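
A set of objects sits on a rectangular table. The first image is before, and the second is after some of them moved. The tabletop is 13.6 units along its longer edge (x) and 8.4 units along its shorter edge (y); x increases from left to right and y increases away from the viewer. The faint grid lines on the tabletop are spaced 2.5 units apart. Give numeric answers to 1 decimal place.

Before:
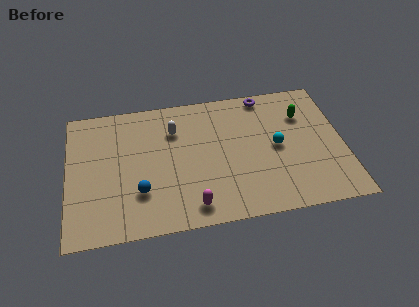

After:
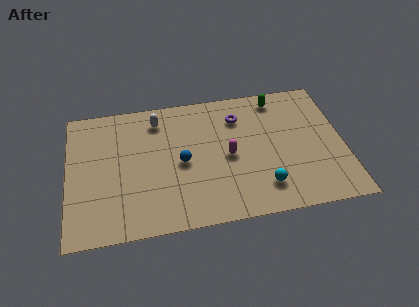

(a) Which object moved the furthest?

the magenta capsule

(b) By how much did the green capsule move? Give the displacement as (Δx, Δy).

(-1.2, 1.3)

The green capsule started near (11.7, 6.0) and ended near (10.5, 7.3).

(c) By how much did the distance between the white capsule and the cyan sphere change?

+1.8

The distance was about 5.3 in the first image and 7.1 in the second, so they moved 1.8 units further apart.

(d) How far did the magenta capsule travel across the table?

3.4

From (6.0, 1.2) to (7.9, 4.0), the magenta capsule covered √(1.9² + 2.8²) ≈ 3.4 units.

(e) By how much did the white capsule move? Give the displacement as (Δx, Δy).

(-0.8, 0.8)

From the two frames, the white capsule sits at roughly (5.3, 6.1) before and (4.5, 6.9) after.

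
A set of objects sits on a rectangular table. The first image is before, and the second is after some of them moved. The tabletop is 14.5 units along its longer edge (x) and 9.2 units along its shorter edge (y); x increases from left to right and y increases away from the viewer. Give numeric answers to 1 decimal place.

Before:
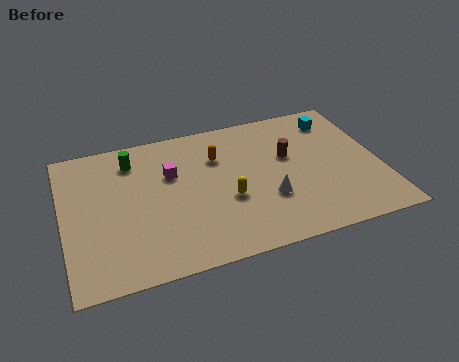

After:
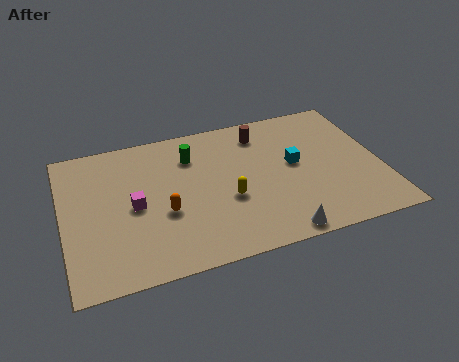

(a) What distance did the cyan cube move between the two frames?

3.3

The cyan cube moved from about (12.8, 7.5) to (10.6, 5.0), a distance of √(2.2² + 2.5²) ≈ 3.3.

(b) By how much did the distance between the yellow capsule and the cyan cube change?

-3.2

Before: roughly 6.7 units apart; after: 3.5. That's 3.2 units closer together.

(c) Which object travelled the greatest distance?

the orange capsule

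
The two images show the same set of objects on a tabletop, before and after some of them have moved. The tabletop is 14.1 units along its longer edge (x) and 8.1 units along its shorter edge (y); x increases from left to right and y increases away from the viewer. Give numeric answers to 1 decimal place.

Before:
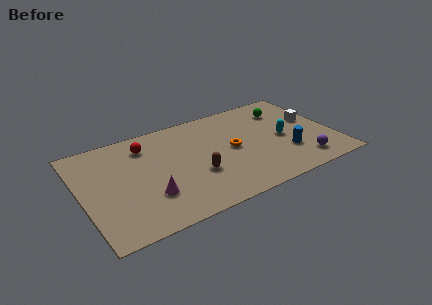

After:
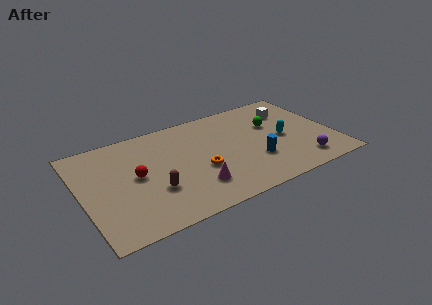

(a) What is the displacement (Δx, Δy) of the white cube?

(-1.1, 1.3)

From the two frames, the white cube sits at roughly (13.1, 4.7) before and (12.0, 6.0) after.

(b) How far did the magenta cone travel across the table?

2.5

The magenta cone moved from about (3.5, 2.4) to (6.0, 2.0), a distance of √(2.5² + 0.4²) ≈ 2.5.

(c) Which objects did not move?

the purple sphere and the cyan capsule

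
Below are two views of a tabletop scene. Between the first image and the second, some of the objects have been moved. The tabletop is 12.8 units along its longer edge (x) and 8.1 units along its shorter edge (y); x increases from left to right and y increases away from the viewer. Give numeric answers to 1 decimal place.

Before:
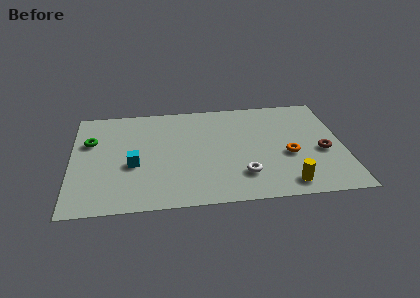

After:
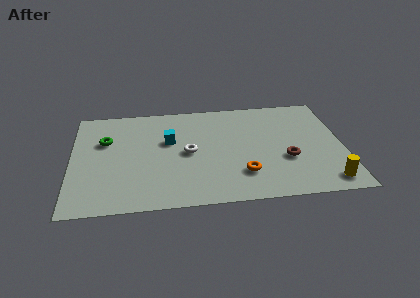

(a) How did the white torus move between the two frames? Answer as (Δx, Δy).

(-2.5, 2.0)

From the two frames, the white torus sits at roughly (8.0, 2.0) before and (5.5, 4.0) after.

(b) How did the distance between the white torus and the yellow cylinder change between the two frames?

+4.8

They were about 2.2 units apart before and 7.0 after — 4.8 units further apart.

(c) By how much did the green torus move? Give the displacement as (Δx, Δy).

(0.7, 0.0)

The green torus was at about (0.9, 5.3) and moved to about (1.6, 5.3).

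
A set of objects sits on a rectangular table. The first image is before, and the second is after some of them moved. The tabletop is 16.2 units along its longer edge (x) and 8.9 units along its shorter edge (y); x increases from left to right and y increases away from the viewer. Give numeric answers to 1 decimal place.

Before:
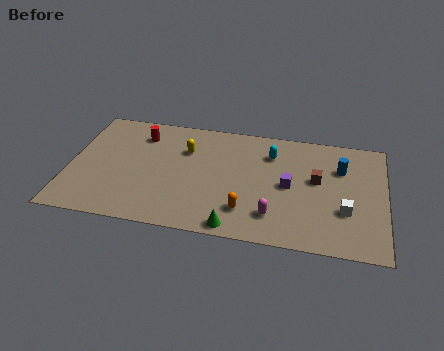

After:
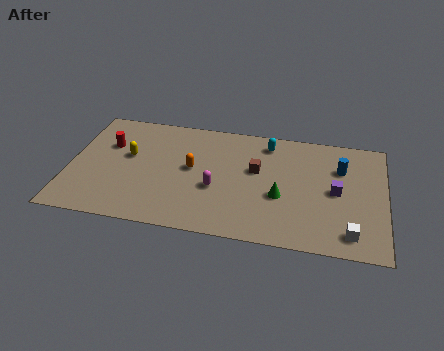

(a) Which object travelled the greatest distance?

the orange capsule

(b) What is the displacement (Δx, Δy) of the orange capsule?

(-2.9, 2.7)

From the two frames, the orange capsule sits at roughly (9.2, 2.1) before and (6.3, 4.8) after.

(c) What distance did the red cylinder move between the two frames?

1.9

The red cylinder moved from about (3.5, 7.0) to (1.9, 5.9), a distance of √(1.6² + 1.1²) ≈ 1.9.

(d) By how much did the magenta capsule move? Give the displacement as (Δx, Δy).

(-3.0, 1.5)

From the two frames, the magenta capsule sits at roughly (10.6, 2.0) before and (7.6, 3.5) after.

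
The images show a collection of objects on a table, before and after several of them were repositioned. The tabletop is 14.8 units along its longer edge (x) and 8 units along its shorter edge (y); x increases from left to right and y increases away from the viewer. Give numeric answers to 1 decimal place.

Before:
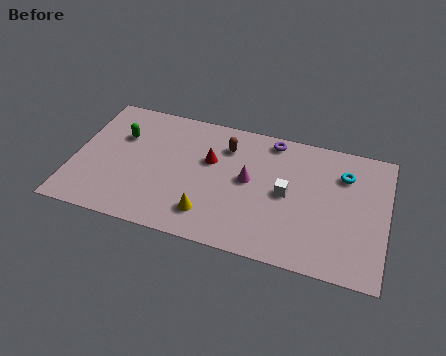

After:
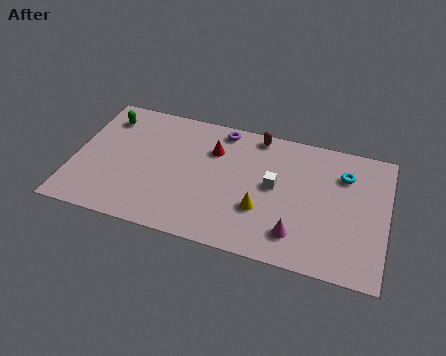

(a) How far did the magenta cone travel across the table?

3.5

From (8.3, 4.3) to (10.7, 1.7), the magenta cone covered √(2.4² + 2.6²) ≈ 3.5 units.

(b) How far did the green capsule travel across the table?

1.3

The green capsule was near (2.1, 5.4) before and (1.3, 6.4) after, so it travelled √(0.8² + 1.0²) ≈ 1.3 units.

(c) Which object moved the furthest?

the magenta cone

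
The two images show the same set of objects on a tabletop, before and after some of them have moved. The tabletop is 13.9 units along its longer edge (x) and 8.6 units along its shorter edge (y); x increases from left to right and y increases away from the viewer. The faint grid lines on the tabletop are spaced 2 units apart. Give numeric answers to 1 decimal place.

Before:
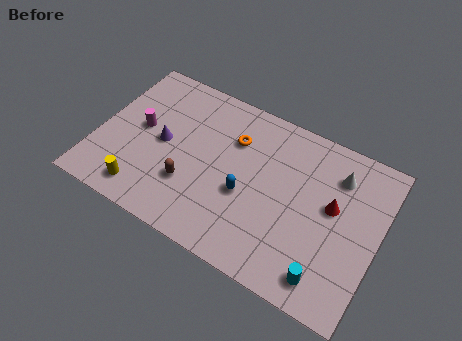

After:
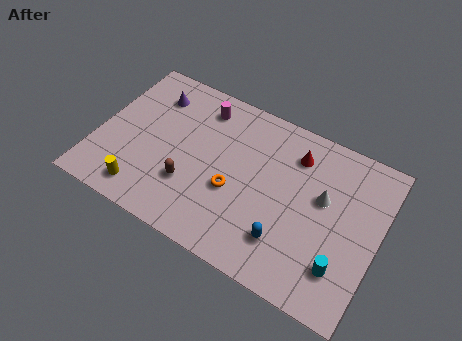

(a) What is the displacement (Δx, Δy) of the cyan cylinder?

(0.6, 0.8)

The cyan cylinder started near (11.8, 1.3) and ended near (12.4, 2.1).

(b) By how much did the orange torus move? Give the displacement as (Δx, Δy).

(0.4, -2.7)

The orange torus started near (6.5, 6.1) and ended near (6.9, 3.4).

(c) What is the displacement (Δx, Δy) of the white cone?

(-0.5, -1.5)

The white cone started near (11.6, 6.6) and ended near (11.1, 5.1).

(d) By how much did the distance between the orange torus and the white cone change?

-0.6

The distance was about 5.1 in the first image and 4.5 in the second, so they moved 0.6 units closer together.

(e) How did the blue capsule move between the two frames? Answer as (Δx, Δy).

(2.2, -1.4)

The blue capsule was at about (7.5, 3.5) and moved to about (9.7, 2.1).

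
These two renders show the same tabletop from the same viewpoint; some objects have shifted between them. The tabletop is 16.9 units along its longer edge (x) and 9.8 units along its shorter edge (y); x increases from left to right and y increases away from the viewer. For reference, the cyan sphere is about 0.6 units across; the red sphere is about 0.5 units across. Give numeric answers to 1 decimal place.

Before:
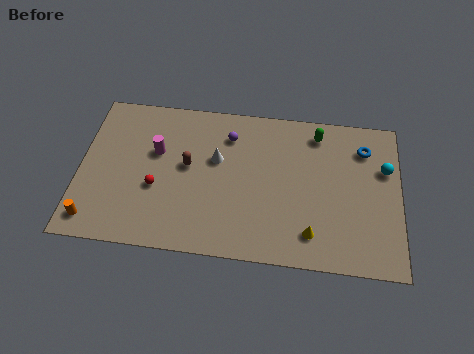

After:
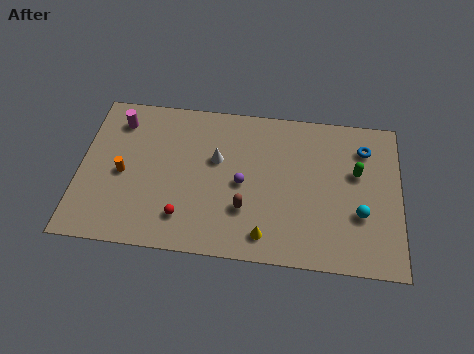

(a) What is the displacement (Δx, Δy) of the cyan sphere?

(-1.3, -3.0)

From the two frames, the cyan sphere sits at roughly (16.1, 6.4) before and (14.8, 3.4) after.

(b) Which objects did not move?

the blue torus and the white cone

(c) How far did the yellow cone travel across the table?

2.4

The yellow cone was near (12.3, 1.9) before and (9.9, 1.5) after, so it travelled √(2.4² + 0.4²) ≈ 2.4 units.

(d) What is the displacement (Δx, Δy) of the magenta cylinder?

(-2.1, 1.8)

The magenta cylinder started near (4.0, 6.1) and ended near (1.9, 7.9).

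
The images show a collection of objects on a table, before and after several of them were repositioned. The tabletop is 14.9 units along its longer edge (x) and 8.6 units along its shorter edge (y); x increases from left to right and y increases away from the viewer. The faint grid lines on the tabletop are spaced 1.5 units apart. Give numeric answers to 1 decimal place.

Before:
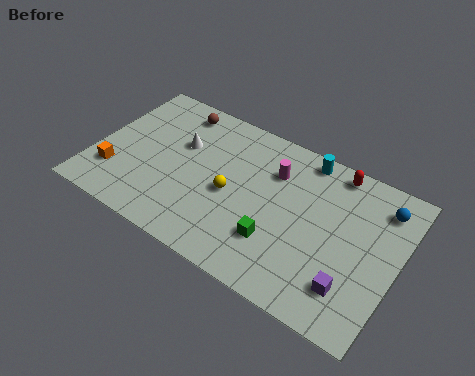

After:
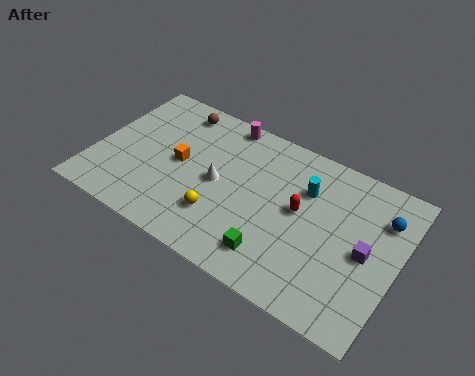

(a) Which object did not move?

the brown sphere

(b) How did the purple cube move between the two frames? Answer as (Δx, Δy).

(0.4, 2.1)

The purple cube started near (13.0, 2.0) and ended near (13.4, 4.1).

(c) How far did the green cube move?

0.8

The green cube was near (9.3, 2.5) before and (9.3, 1.7) after, so it travelled √(0.0² + 0.8²) ≈ 0.8 units.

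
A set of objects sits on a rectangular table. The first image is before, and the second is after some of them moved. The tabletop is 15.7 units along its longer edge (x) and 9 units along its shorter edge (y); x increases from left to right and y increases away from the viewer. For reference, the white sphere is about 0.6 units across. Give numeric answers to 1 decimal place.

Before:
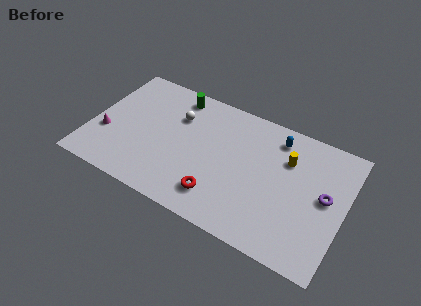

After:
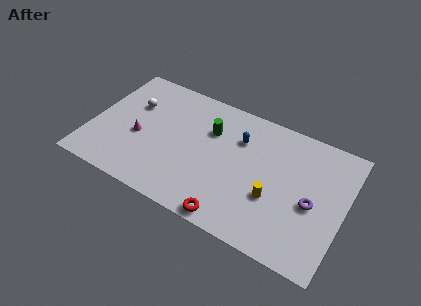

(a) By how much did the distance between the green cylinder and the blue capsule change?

-4.6

Before: roughly 6.4 units apart; after: 1.8. That's 4.6 units closer together.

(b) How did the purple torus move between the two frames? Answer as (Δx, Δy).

(-0.7, -0.8)

From the two frames, the purple torus sits at roughly (14.5, 4.8) before and (13.8, 4.0) after.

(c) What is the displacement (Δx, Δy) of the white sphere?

(-2.8, -0.3)

The white sphere started near (5.1, 6.3) and ended near (2.3, 6.0).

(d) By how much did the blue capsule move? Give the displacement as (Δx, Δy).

(-2.2, -1.1)

The blue capsule was at about (11.2, 7.5) and moved to about (9.0, 6.4).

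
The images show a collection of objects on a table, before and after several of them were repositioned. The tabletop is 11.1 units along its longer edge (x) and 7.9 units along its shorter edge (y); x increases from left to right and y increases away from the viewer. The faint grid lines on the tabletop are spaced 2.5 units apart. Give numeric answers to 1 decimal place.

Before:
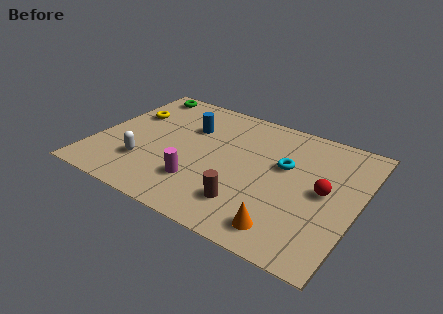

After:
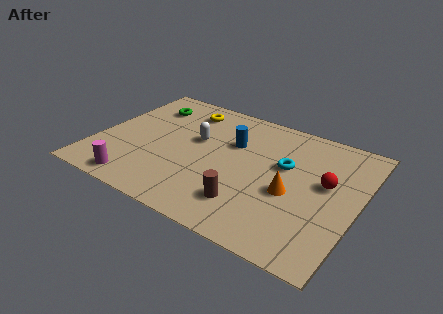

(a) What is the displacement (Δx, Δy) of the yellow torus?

(2.2, 1.3)

From the two frames, the yellow torus sits at roughly (1.1, 5.2) before and (3.3, 6.5) after.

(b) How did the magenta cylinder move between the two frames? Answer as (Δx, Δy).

(-2.5, -1.2)

The magenta cylinder was at about (4.7, 2.1) and moved to about (2.2, 0.9).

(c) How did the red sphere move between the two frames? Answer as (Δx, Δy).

(0.0, 0.5)

The red sphere started near (9.7, 4.0) and ended near (9.7, 4.5).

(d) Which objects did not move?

the cyan torus and the brown cylinder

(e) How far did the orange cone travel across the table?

2.1

The orange cone was near (8.5, 1.2) before and (8.4, 3.3) after, so it travelled √(0.1² + 2.1²) ≈ 2.1 units.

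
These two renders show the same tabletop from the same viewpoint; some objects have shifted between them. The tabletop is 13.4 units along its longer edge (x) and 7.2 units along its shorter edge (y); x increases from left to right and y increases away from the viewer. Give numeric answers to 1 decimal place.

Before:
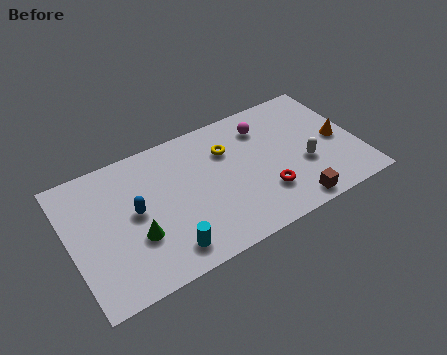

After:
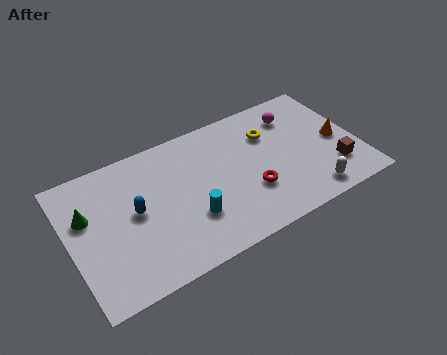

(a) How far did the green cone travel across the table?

2.9

The green cone moved from about (2.9, 2.5) to (0.9, 4.6), a distance of √(2.0² + 2.1²) ≈ 2.9.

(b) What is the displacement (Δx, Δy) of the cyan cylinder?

(1.3, 1.1)

The cyan cylinder was at about (4.1, 1.2) and moved to about (5.4, 2.3).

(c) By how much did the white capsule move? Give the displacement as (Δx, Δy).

(0.0, -1.7)

From the two frames, the white capsule sits at roughly (10.8, 2.7) before and (10.8, 1.0) after.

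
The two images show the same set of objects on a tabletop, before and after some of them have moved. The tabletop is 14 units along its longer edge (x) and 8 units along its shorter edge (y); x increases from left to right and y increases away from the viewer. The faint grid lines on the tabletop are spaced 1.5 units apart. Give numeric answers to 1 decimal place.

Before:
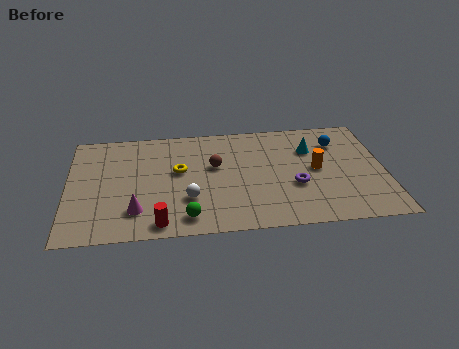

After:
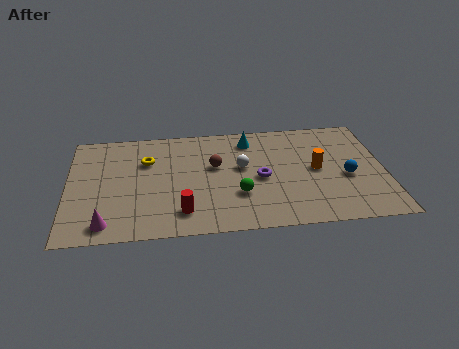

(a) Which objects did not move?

the brown sphere and the orange cylinder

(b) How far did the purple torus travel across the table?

1.7

From (10.0, 3.0) to (8.5, 3.7), the purple torus covered √(1.5² + 0.7²) ≈ 1.7 units.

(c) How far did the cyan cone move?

2.9

The cyan cone was near (10.8, 5.6) before and (8.1, 6.6) after, so it travelled √(2.7² + 1.0²) ≈ 2.9 units.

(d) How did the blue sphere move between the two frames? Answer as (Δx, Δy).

(0.3, -2.6)

From the two frames, the blue sphere sits at roughly (12.0, 6.0) before and (12.3, 3.4) after.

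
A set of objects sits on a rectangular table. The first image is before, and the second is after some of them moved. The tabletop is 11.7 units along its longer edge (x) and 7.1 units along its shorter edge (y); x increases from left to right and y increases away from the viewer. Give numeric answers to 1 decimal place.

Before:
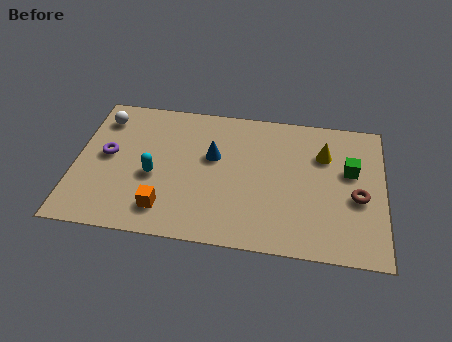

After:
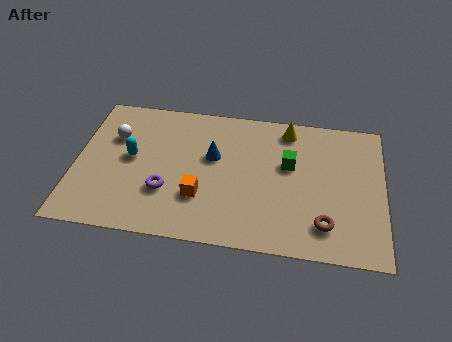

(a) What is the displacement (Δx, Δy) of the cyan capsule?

(-0.9, 0.8)

The cyan capsule started near (3.0, 3.0) and ended near (2.1, 3.8).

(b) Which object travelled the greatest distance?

the purple torus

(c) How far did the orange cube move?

1.5

The orange cube was near (3.5, 1.4) before and (4.8, 2.2) after, so it travelled √(1.3² + 0.8²) ≈ 1.5 units.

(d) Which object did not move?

the blue cone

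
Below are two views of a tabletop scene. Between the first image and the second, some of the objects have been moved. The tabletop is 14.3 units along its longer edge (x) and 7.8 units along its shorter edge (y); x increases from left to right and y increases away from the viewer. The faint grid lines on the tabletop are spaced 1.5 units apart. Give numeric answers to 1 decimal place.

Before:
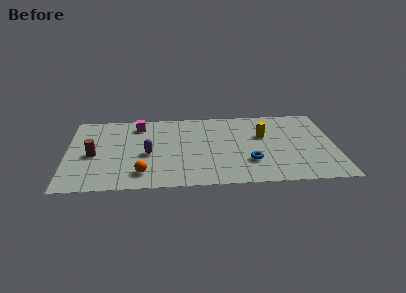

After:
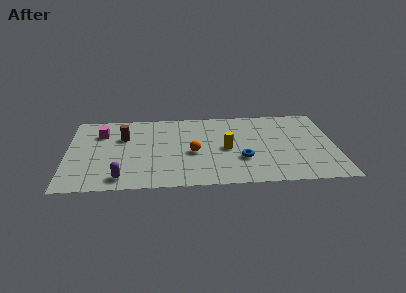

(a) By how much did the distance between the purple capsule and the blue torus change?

+1.1

They were about 5.5 units apart before and 6.6 after — 1.1 units further apart.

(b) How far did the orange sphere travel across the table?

3.3

The orange sphere was near (4.0, 1.5) before and (6.7, 3.4) after, so it travelled √(2.7² + 1.9²) ≈ 3.3 units.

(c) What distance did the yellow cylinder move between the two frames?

2.3

The yellow cylinder moved from about (10.5, 4.9) to (8.5, 3.7), a distance of √(2.0² + 1.2²) ≈ 2.3.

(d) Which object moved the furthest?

the orange sphere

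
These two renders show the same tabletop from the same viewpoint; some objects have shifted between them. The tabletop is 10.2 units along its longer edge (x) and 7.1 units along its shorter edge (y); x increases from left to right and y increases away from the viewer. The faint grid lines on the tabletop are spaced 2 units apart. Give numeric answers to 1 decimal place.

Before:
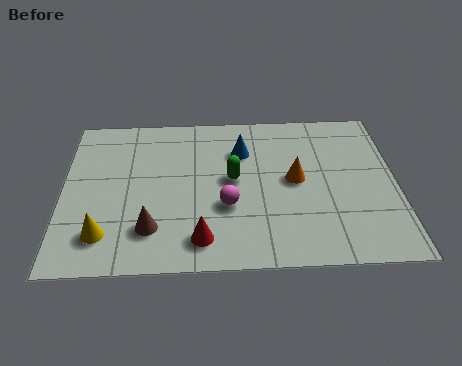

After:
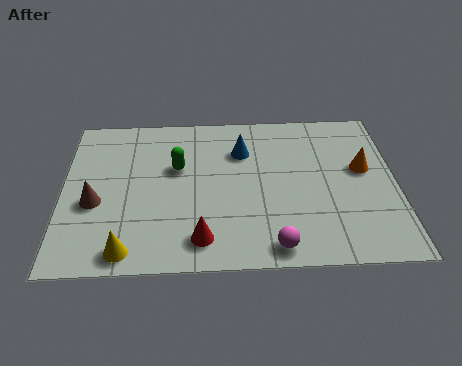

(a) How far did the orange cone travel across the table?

2.1

The orange cone was near (7.1, 3.7) before and (9.2, 4.1) after, so it travelled √(2.1² + 0.4²) ≈ 2.1 units.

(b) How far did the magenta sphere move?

2.3

The magenta sphere was near (5.0, 2.6) before and (6.4, 0.8) after, so it travelled √(1.4² + 1.8²) ≈ 2.3 units.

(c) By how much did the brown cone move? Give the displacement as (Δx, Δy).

(-1.7, 1.2)

The brown cone started near (2.7, 1.7) and ended near (1.0, 2.9).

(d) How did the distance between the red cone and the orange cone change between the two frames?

+2.0

They were about 3.8 units apart before and 5.8 after — 2.0 units further apart.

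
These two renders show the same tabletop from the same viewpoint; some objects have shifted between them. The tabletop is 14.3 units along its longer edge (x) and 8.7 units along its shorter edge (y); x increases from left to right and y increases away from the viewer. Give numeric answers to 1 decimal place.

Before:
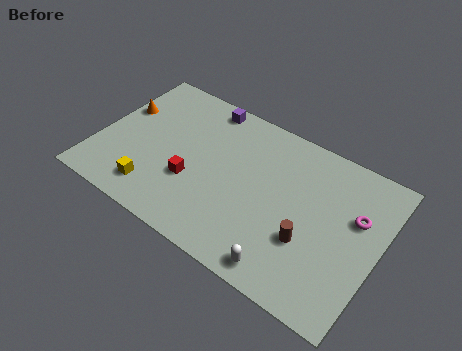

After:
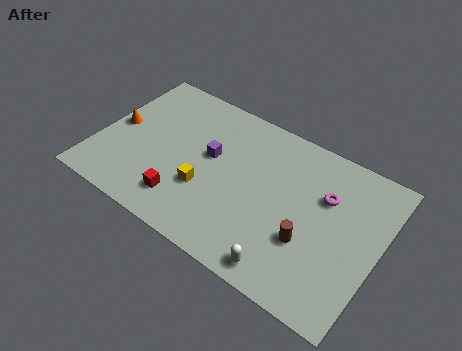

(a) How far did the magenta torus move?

1.6

The magenta torus was near (13.0, 5.5) before and (11.4, 5.8) after, so it travelled √(1.6² + 0.3²) ≈ 1.6 units.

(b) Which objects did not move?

the white capsule and the brown cylinder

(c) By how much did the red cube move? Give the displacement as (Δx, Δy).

(-0.2, -1.3)

The red cube started near (5.0, 3.1) and ended near (4.8, 1.8).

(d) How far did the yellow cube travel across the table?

2.8

From (3.3, 1.6) to (5.7, 3.0), the yellow cube covered √(2.4² + 1.4²) ≈ 2.8 units.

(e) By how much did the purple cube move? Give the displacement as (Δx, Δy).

(0.8, -2.8)

The purple cube started near (4.8, 7.8) and ended near (5.6, 5.0).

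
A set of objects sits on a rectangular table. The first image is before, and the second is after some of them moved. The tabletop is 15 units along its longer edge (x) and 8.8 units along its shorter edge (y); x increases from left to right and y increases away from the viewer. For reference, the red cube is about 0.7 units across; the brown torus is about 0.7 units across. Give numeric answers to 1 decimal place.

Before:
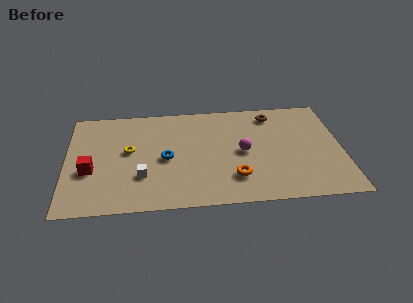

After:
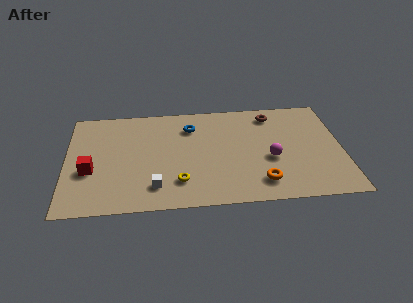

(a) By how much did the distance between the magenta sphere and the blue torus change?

+1.1

Before: roughly 4.2 units apart; after: 5.3. That's 1.1 units further apart.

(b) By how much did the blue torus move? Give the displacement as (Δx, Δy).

(1.4, 2.6)

The blue torus was at about (5.4, 4.1) and moved to about (6.8, 6.7).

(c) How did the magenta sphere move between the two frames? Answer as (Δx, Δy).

(1.5, -0.7)

The magenta sphere was at about (9.6, 4.3) and moved to about (11.1, 3.6).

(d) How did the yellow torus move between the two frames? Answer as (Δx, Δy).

(2.7, -2.8)

From the two frames, the yellow torus sits at roughly (3.4, 4.9) before and (6.1, 2.1) after.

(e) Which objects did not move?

the red cube and the brown torus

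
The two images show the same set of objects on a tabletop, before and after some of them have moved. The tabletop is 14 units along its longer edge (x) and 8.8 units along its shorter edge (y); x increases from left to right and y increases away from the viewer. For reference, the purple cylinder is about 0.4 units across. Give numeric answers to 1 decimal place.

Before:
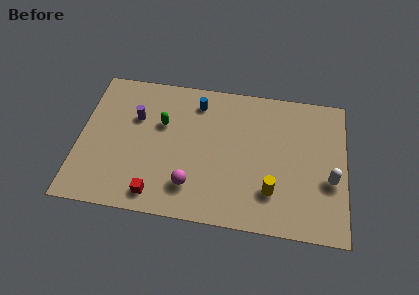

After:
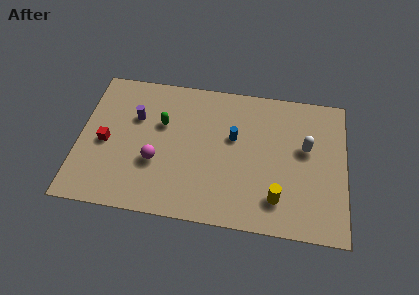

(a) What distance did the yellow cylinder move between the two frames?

0.5

The yellow cylinder moved from about (10.2, 2.3) to (10.5, 1.9), a distance of √(0.3² + 0.4²) ≈ 0.5.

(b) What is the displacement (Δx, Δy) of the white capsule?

(-1.3, 1.8)

The white capsule started near (13.2, 3.4) and ended near (11.9, 5.2).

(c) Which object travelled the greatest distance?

the red cube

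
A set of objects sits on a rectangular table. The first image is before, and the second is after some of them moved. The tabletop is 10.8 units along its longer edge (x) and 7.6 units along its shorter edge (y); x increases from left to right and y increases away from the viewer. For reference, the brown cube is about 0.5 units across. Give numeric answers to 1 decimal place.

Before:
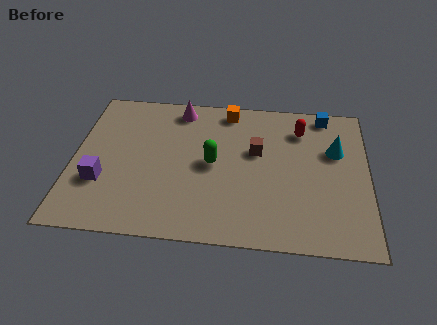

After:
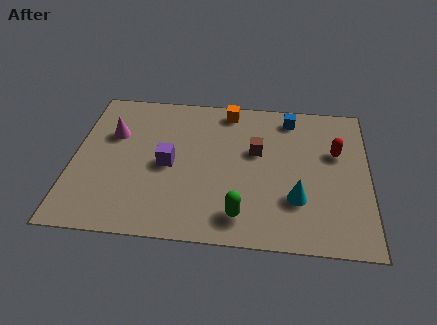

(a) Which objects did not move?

the orange cube and the brown cube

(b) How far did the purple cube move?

2.6

The purple cube moved from about (1.1, 2.5) to (3.5, 3.6), a distance of √(2.4² + 1.1²) ≈ 2.6.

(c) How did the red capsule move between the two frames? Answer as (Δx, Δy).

(1.3, -1.1)

The red capsule started near (8.3, 5.9) and ended near (9.6, 4.8).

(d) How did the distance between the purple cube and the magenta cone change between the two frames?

-2.4

The distance was about 4.9 in the first image and 2.5 in the second, so they moved 2.4 units closer together.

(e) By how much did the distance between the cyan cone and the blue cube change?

+2.3

Before: roughly 1.9 units apart; after: 4.2. That's 2.3 units further apart.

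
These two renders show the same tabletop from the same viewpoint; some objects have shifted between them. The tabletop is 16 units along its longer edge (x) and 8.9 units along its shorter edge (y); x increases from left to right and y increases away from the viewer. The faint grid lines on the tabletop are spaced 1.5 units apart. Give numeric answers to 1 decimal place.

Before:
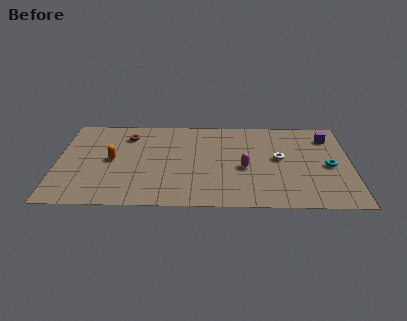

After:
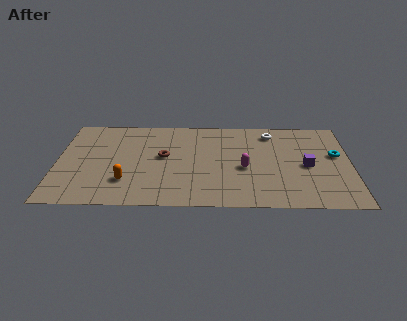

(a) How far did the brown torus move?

2.9

The brown torus moved from about (3.8, 7.0) to (5.8, 4.9), a distance of √(2.0² + 2.1²) ≈ 2.9.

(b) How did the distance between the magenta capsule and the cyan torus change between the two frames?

+0.6

They were about 4.6 units apart before and 5.2 after — 0.6 units further apart.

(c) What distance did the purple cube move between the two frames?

3.1

From (14.8, 7.0) to (13.6, 4.1), the purple cube covered √(1.2² + 2.9²) ≈ 3.1 units.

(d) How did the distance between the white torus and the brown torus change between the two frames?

-2.2

Before: roughly 8.6 units apart; after: 6.4. That's 2.2 units closer together.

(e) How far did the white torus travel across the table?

2.6

The white torus moved from about (12.1, 4.8) to (11.7, 7.4), a distance of √(0.4² + 2.6²) ≈ 2.6.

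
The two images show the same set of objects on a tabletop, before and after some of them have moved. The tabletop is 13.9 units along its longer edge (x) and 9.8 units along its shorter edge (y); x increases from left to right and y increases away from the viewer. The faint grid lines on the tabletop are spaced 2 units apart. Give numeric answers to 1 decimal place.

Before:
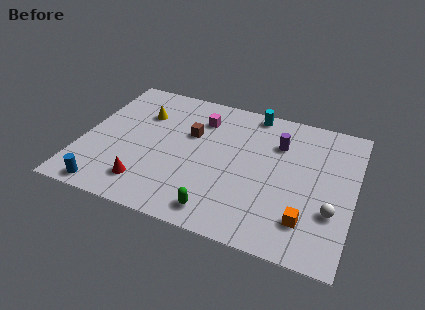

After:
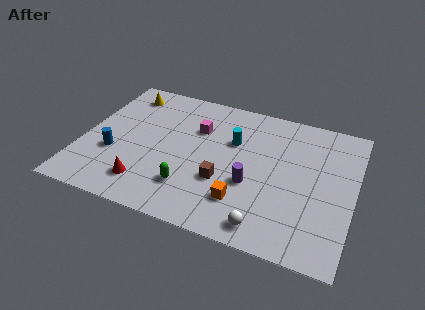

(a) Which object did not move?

the red cone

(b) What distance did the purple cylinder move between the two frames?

3.5

The purple cylinder moved from about (9.9, 7.0) to (8.8, 3.7), a distance of √(1.1² + 3.3²) ≈ 3.5.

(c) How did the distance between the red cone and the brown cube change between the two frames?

-0.6

Before: roughly 4.7 units apart; after: 4.1. That's 0.6 units closer together.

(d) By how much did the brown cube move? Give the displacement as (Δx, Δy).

(2.0, -2.8)

The brown cube was at about (5.4, 6.2) and moved to about (7.4, 3.4).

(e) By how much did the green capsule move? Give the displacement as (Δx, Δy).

(-1.6, 1.1)

From the two frames, the green capsule sits at roughly (7.4, 1.3) before and (5.8, 2.4) after.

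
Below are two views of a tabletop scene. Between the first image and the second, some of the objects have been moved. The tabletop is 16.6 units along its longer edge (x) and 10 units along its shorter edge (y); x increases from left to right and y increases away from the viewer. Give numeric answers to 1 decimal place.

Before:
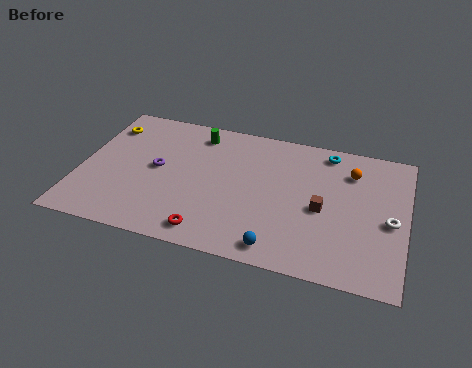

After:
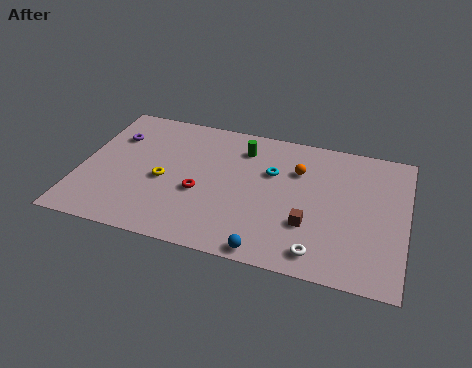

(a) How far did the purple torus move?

3.1

The purple torus moved from about (3.9, 5.2) to (1.5, 7.1), a distance of √(2.4² + 1.9²) ≈ 3.1.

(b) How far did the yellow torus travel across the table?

4.7

The yellow torus moved from about (1.0, 7.8) to (4.3, 4.4), a distance of √(3.3² + 3.4²) ≈ 4.7.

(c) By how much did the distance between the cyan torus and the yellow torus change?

-5.6

Before: roughly 11.4 units apart; after: 5.8. That's 5.6 units closer together.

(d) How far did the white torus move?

4.6

The white torus was near (15.8, 4.5) before and (12.4, 1.4) after, so it travelled √(3.4² + 3.1²) ≈ 4.6 units.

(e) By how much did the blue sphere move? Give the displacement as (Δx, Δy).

(-0.5, -0.4)

The blue sphere was at about (10.4, 1.2) and moved to about (9.9, 0.8).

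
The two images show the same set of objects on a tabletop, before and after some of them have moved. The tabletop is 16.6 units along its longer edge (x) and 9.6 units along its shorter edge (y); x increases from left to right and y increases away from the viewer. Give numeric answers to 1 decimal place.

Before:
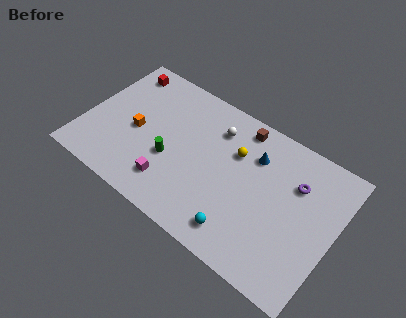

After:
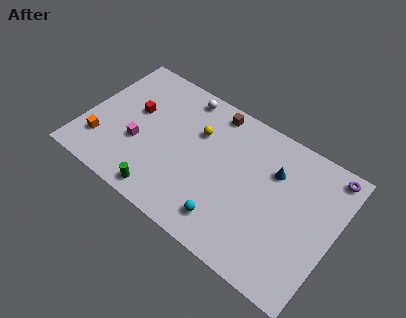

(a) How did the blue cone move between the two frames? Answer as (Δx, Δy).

(1.3, -0.3)

From the two frames, the blue cone sits at roughly (11.0, 7.0) before and (12.3, 6.7) after.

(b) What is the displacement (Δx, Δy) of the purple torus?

(1.9, 1.9)

The purple torus was at about (13.8, 6.7) and moved to about (15.7, 8.6).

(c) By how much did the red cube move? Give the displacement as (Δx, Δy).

(1.4, -2.5)

From the two frames, the red cube sits at roughly (1.6, 8.2) before and (3.0, 5.7) after.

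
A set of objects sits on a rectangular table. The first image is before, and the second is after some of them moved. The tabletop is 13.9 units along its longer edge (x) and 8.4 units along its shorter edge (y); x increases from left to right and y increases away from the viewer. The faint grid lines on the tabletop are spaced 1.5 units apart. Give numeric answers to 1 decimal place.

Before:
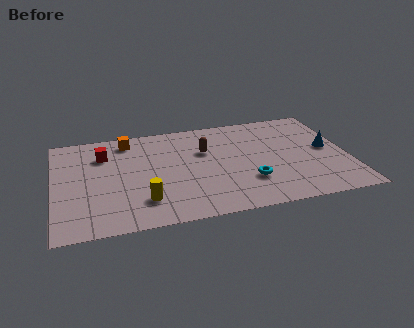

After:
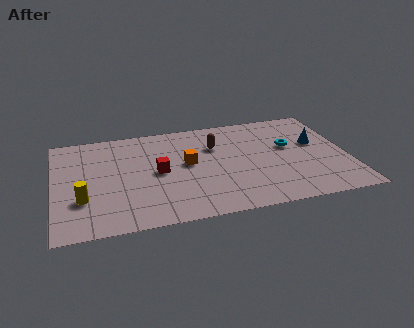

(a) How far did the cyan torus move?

3.3

From (9.1, 2.5) to (11.2, 5.0), the cyan torus covered √(2.1² + 2.5²) ≈ 3.3 units.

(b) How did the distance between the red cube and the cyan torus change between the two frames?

-1.3

Before: roughly 7.7 units apart; after: 6.4. That's 1.3 units closer together.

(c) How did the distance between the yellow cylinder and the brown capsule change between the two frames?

+2.4

They were about 4.7 units apart before and 7.1 after — 2.4 units further apart.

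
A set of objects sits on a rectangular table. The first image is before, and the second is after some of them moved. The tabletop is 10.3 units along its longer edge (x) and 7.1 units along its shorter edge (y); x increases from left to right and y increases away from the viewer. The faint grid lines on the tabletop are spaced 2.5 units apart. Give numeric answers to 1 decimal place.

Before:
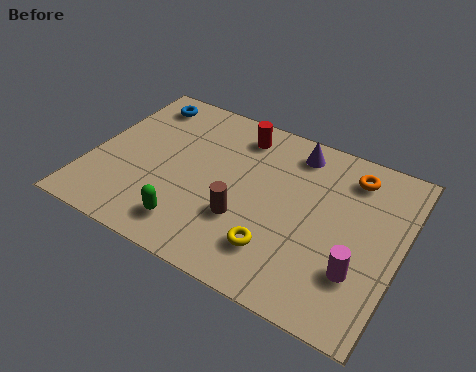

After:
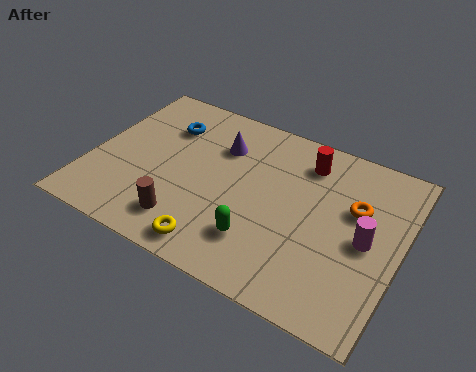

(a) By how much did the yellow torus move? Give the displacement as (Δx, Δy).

(-1.9, -0.8)

From the two frames, the yellow torus sits at roughly (6.5, 1.7) before and (4.6, 0.9) after.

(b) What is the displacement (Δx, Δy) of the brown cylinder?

(-1.8, -1.0)

The brown cylinder was at about (5.3, 2.4) and moved to about (3.5, 1.4).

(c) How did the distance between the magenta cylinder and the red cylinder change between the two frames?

-2.6

The distance was about 5.9 in the first image and 3.3 in the second, so they moved 2.6 units closer together.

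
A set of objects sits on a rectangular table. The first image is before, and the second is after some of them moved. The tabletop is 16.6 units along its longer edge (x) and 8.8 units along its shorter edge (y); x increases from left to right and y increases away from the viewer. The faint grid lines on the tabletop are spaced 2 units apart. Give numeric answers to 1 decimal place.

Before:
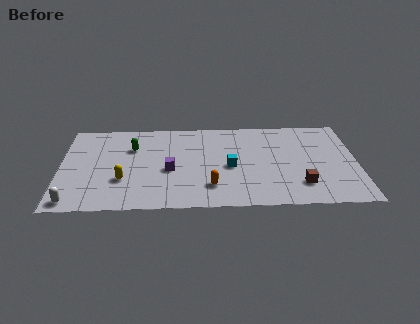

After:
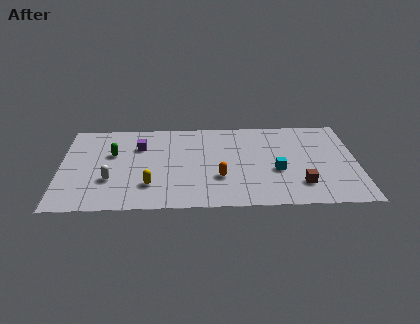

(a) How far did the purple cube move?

2.9

The purple cube moved from about (6.1, 3.8) to (4.4, 6.2), a distance of √(1.7² + 2.4²) ≈ 2.9.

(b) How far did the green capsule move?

1.3

From (4.0, 6.1) to (2.9, 5.5), the green capsule covered √(1.1² + 0.6²) ≈ 1.3 units.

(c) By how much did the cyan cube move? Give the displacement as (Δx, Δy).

(2.6, -0.5)

The cyan cube started near (9.5, 4.0) and ended near (12.1, 3.5).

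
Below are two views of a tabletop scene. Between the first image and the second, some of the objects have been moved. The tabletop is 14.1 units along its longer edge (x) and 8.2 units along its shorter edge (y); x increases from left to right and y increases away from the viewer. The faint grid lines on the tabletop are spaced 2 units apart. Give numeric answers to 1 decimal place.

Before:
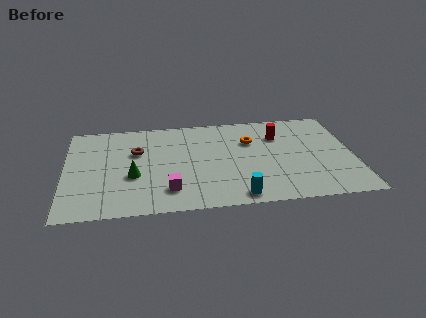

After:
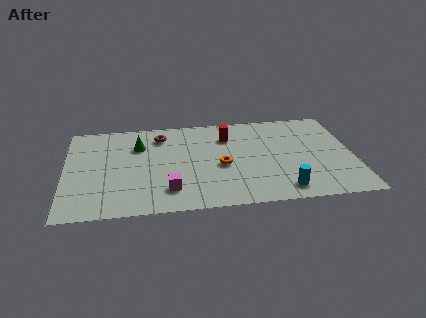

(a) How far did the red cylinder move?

2.5

The red cylinder was near (10.5, 5.9) before and (8.0, 6.1) after, so it travelled √(2.5² + 0.2²) ≈ 2.5 units.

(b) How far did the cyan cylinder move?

2.2

The cyan cylinder was near (8.3, 0.9) before and (10.5, 1.2) after, so it travelled √(2.2² + 0.3²) ≈ 2.2 units.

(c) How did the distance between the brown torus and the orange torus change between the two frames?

-1.4

The distance was about 5.6 in the first image and 4.2 in the second, so they moved 1.4 units closer together.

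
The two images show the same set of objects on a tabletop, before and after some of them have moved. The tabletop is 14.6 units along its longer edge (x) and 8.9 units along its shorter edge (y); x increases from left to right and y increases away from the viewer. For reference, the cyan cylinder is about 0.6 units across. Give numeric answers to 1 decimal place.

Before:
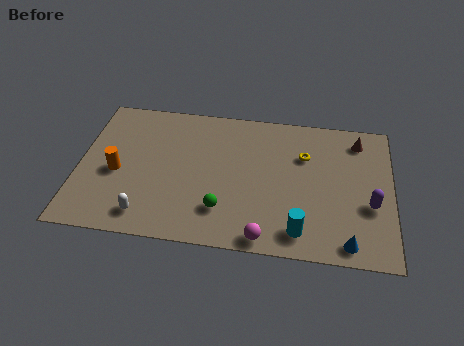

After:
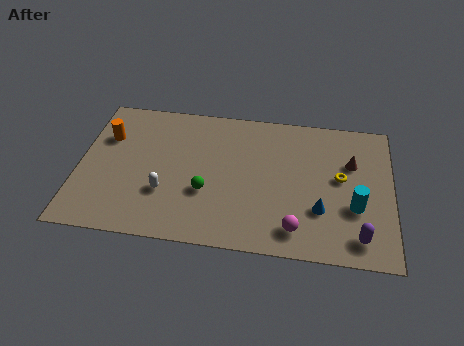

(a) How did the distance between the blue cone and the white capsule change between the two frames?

-2.1

The distance was about 9.3 in the first image and 7.2 in the second, so they moved 2.1 units closer together.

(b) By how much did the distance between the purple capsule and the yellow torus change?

-0.5

Before: roughly 4.1 units apart; after: 3.6. That's 0.5 units closer together.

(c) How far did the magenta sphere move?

1.6

From (8.8, 0.8) to (10.2, 1.5), the magenta sphere covered √(1.4² + 0.7²) ≈ 1.6 units.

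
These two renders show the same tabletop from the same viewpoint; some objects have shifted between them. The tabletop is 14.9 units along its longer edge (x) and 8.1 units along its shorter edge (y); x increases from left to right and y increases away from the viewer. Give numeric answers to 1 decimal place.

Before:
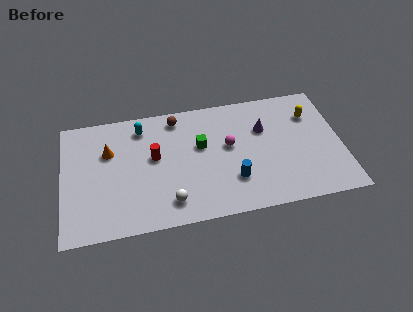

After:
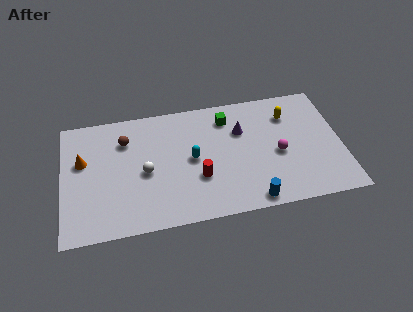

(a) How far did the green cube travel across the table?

2.2

The green cube was near (7.4, 4.9) before and (8.9, 6.5) after, so it travelled √(1.5² + 1.6²) ≈ 2.2 units.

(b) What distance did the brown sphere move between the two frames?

3.0

From (6.2, 7.0) to (3.4, 6.0), the brown sphere covered √(2.8² + 1.0²) ≈ 3.0 units.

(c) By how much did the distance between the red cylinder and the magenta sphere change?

+0.4

The distance was about 4.0 in the first image and 4.4 in the second, so they moved 0.4 units further apart.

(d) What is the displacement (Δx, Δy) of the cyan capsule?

(2.6, -2.6)

From the two frames, the cyan capsule sits at roughly (4.3, 6.7) before and (6.9, 4.1) after.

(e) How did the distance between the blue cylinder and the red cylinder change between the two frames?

-1.3

They were about 4.7 units apart before and 3.4 after — 1.3 units closer together.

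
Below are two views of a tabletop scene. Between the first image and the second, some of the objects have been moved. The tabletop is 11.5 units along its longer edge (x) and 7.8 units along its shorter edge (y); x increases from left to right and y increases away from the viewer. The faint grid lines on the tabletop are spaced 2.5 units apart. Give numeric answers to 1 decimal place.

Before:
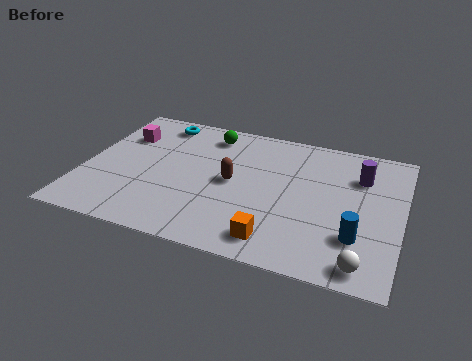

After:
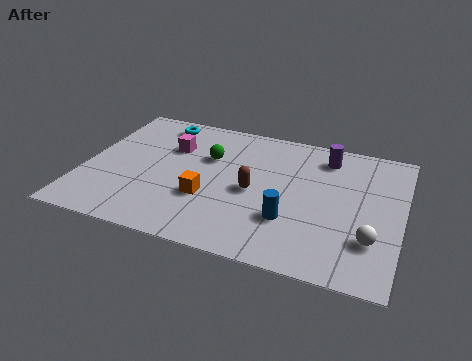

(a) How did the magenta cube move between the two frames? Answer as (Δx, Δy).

(1.8, -0.2)

The magenta cube was at about (1.2, 5.5) and moved to about (3.0, 5.3).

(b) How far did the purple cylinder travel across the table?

1.5

The purple cylinder moved from about (9.9, 5.6) to (8.6, 6.4), a distance of √(1.3² + 0.8²) ≈ 1.5.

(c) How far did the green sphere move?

1.4

From (4.3, 6.5) to (4.4, 5.1), the green sphere covered √(0.1² + 1.4²) ≈ 1.4 units.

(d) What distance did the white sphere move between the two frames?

1.3

From (10.3, 0.9) to (10.5, 2.2), the white sphere covered √(0.2² + 1.3²) ≈ 1.3 units.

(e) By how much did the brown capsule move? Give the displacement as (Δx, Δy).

(0.8, -0.3)

From the two frames, the brown capsule sits at roughly (5.4, 3.9) before and (6.2, 3.6) after.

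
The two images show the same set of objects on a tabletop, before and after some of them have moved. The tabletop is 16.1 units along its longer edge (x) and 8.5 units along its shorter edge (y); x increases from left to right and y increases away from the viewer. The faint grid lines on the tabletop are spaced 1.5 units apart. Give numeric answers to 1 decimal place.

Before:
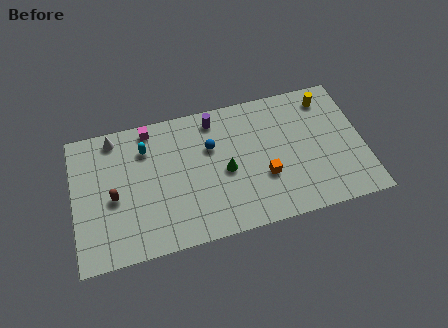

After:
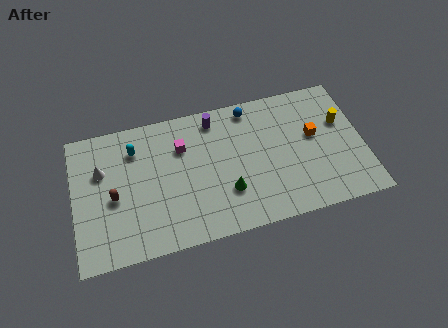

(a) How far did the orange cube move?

3.5

The orange cube moved from about (10.5, 3.0) to (13.4, 4.9), a distance of √(2.9² + 1.9²) ≈ 3.5.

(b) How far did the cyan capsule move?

0.6

From (4.1, 6.4) to (3.5, 6.5), the cyan capsule covered √(0.6² + 0.1²) ≈ 0.6 units.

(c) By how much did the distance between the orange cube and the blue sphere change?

+0.5

They were about 3.8 units apart before and 4.3 after — 0.5 units further apart.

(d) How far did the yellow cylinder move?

1.8

The yellow cylinder moved from about (14.3, 7.1) to (15.0, 5.4), a distance of √(0.7² + 1.7²) ≈ 1.8.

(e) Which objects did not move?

the purple cylinder and the brown capsule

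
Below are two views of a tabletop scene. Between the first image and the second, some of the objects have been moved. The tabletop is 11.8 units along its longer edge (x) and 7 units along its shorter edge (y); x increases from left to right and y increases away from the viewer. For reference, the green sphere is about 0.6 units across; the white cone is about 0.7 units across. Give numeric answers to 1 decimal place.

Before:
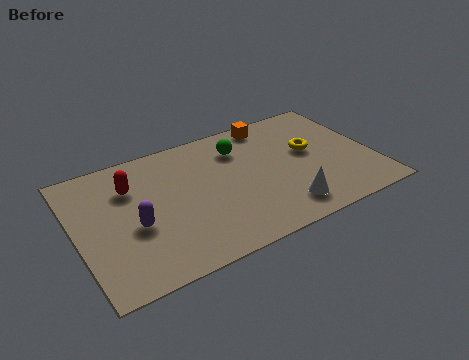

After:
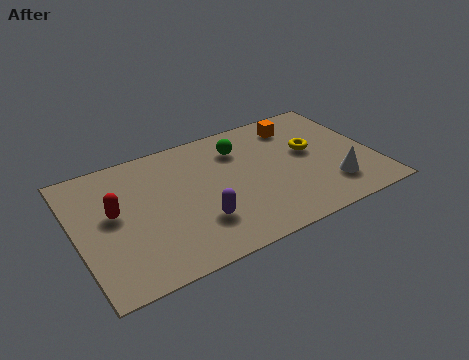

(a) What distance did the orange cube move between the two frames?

1.1

The orange cube was near (8.1, 6.2) before and (9.1, 5.7) after, so it travelled √(1.0² + 0.5²) ≈ 1.1 units.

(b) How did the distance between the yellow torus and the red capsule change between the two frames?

+0.7

They were about 7.2 units apart before and 7.9 after — 0.7 units further apart.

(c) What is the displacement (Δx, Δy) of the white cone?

(2.0, 0.4)

The white cone was at about (7.9, 1.3) and moved to about (9.9, 1.7).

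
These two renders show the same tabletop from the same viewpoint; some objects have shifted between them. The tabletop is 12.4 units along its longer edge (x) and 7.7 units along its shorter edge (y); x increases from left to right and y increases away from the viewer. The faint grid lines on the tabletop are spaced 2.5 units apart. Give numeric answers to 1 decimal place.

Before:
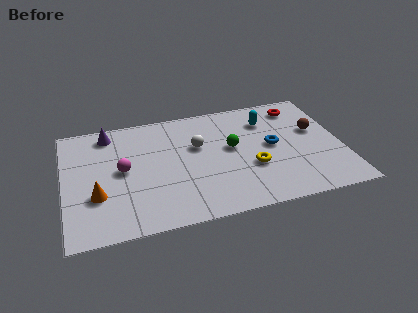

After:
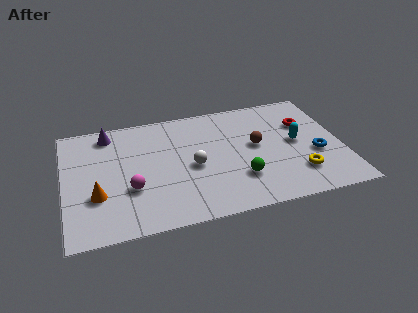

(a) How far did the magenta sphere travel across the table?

1.3

The magenta sphere moved from about (2.6, 4.0) to (2.9, 2.7), a distance of √(0.3² + 1.3²) ≈ 1.3.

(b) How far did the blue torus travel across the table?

2.1

The blue torus moved from about (9.3, 4.0) to (11.2, 3.0), a distance of √(1.9² + 1.0²) ≈ 2.1.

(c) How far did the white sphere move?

1.3

The white sphere was near (6.0, 4.8) before and (5.7, 3.5) after, so it travelled √(0.3² + 1.3²) ≈ 1.3 units.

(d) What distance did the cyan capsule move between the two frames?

2.2

The cyan capsule moved from about (9.2, 5.8) to (10.4, 4.0), a distance of √(1.2² + 1.8²) ≈ 2.2.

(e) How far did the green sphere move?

2.1

The green sphere was near (7.5, 4.3) before and (7.7, 2.2) after, so it travelled √(0.2² + 2.1²) ≈ 2.1 units.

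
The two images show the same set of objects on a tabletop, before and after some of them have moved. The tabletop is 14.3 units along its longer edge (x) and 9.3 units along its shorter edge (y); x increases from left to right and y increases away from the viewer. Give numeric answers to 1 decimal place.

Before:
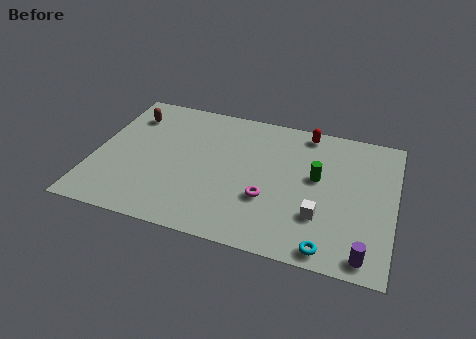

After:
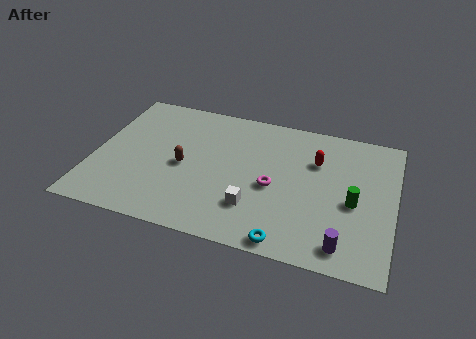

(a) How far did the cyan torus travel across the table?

1.9

The cyan torus moved from about (11.4, 0.9) to (9.5, 0.8), a distance of √(1.9² + 0.1²) ≈ 1.9.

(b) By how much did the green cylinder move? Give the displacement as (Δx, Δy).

(1.8, -1.2)

From the two frames, the green cylinder sits at roughly (10.6, 5.3) before and (12.4, 4.1) after.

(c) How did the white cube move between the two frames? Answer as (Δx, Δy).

(-3.1, -0.3)

The white cube started near (10.9, 2.8) and ended near (7.8, 2.5).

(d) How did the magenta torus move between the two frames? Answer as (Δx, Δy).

(0.2, 0.9)

The magenta torus started near (8.4, 3.2) and ended near (8.6, 4.1).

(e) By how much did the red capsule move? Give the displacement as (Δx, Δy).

(0.6, -1.9)

The red capsule was at about (9.9, 8.3) and moved to about (10.5, 6.4).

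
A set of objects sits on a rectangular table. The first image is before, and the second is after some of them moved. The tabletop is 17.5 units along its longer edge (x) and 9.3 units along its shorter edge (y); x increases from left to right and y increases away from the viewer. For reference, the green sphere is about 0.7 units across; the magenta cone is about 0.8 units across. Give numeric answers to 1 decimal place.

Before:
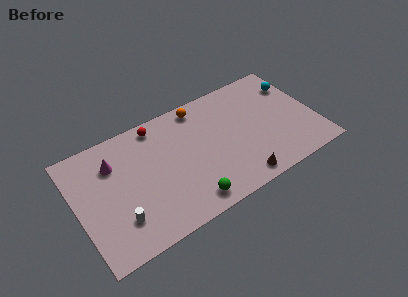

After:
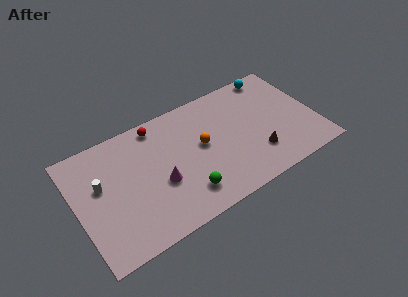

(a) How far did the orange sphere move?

3.1

The orange sphere moved from about (9.5, 8.2) to (9.2, 5.1), a distance of √(0.3² + 3.1²) ≈ 3.1.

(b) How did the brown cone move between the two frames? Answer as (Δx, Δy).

(1.6, 1.4)

The brown cone was at about (11.3, 1.1) and moved to about (12.9, 2.5).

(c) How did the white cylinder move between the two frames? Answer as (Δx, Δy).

(-0.9, 3.2)

The white cylinder started near (2.7, 2.4) and ended near (1.8, 5.6).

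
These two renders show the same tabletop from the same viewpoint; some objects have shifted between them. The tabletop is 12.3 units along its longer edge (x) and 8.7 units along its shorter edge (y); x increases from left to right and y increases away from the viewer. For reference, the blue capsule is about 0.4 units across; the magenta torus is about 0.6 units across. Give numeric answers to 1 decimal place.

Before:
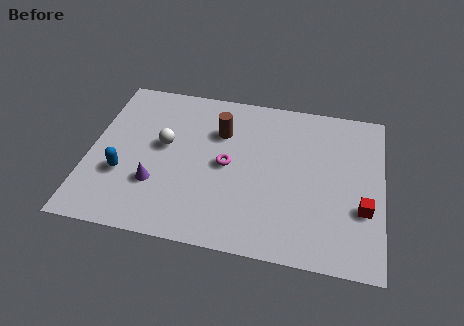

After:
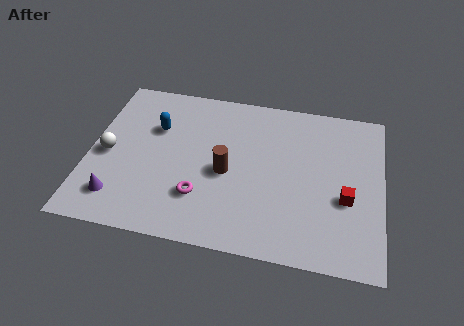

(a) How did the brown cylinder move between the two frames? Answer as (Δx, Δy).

(0.4, -2.2)

The brown cylinder started near (5.4, 6.1) and ended near (5.8, 3.9).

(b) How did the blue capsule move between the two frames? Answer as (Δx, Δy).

(1.2, 2.8)

The blue capsule was at about (1.5, 3.0) and moved to about (2.7, 5.8).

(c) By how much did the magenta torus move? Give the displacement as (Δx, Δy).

(-1.0, -1.9)

The magenta torus was at about (5.8, 4.3) and moved to about (4.8, 2.4).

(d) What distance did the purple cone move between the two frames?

1.8

The purple cone moved from about (2.9, 2.7) to (1.4, 1.7), a distance of √(1.5² + 1.0²) ≈ 1.8.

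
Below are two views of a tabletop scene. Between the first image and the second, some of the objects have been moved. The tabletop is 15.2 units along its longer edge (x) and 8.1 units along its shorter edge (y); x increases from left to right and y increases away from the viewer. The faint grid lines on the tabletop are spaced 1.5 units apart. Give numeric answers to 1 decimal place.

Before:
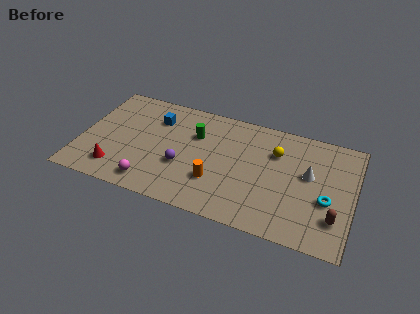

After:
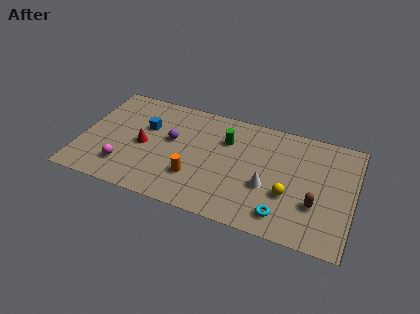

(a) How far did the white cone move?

2.7

The white cone moved from about (12.7, 4.7) to (10.5, 3.1), a distance of √(2.2² + 1.6²) ≈ 2.7.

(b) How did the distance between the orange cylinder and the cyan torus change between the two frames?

-1.0

The distance was about 6.1 in the first image and 5.1 in the second, so they moved 1.0 units closer together.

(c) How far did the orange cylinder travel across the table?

1.2

From (7.7, 2.5) to (6.5, 2.4), the orange cylinder covered √(1.2² + 0.1²) ≈ 1.2 units.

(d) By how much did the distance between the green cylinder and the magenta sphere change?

+1.8

Before: roughly 4.8 units apart; after: 6.6. That's 1.8 units further apart.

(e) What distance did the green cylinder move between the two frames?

1.7

The green cylinder moved from about (6.3, 5.5) to (8.0, 5.7), a distance of √(1.7² + 0.2²) ≈ 1.7.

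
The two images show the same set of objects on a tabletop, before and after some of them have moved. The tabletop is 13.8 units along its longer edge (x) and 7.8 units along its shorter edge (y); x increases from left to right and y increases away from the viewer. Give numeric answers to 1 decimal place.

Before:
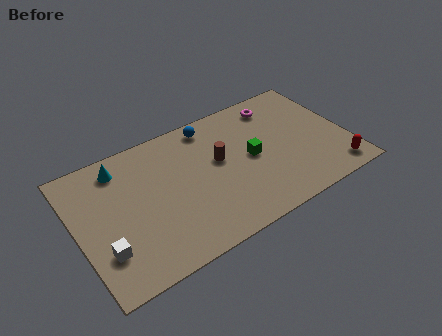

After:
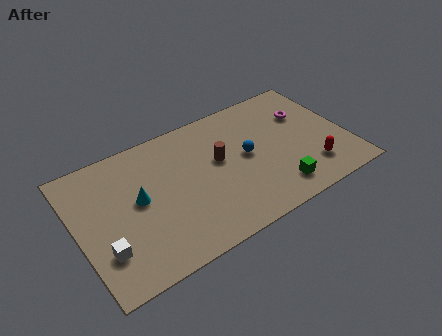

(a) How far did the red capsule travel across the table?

1.3

The red capsule was near (12.8, 1.1) before and (11.7, 1.8) after, so it travelled √(1.1² + 0.7²) ≈ 1.3 units.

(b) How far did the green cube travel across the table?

2.7

The green cube moved from about (8.9, 3.9) to (9.8, 1.4), a distance of √(0.9² + 2.5²) ≈ 2.7.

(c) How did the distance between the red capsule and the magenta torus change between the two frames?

-2.3

Before: roughly 5.8 units apart; after: 3.5. That's 2.3 units closer together.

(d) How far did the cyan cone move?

2.4

From (2.5, 6.5) to (3.1, 4.2), the cyan cone covered √(0.6² + 2.3²) ≈ 2.4 units.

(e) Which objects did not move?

the white cube and the brown cylinder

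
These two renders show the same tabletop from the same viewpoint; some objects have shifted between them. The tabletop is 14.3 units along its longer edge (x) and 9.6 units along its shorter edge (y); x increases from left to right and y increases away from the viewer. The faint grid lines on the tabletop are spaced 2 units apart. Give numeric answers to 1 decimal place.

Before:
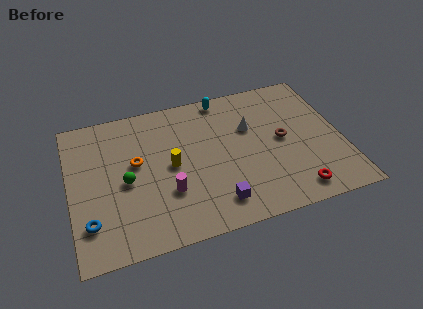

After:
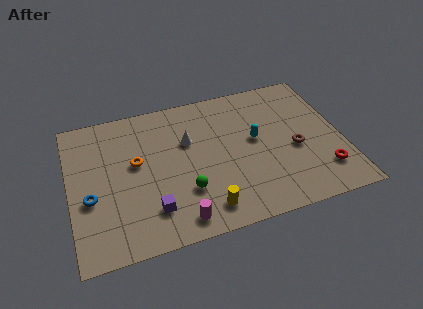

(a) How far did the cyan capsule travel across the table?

3.7

The cyan capsule moved from about (8.4, 8.7) to (9.8, 5.3), a distance of √(1.4² + 3.4²) ≈ 3.7.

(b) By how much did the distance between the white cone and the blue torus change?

-3.7

Before: roughly 9.5 units apart; after: 5.8. That's 3.7 units closer together.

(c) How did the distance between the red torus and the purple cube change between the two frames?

+4.9

They were about 4.1 units apart before and 9.0 after — 4.9 units further apart.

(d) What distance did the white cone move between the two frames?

3.3

The white cone was near (9.6, 6.2) before and (6.3, 6.2) after, so it travelled √(3.3² + 0.0²) ≈ 3.3 units.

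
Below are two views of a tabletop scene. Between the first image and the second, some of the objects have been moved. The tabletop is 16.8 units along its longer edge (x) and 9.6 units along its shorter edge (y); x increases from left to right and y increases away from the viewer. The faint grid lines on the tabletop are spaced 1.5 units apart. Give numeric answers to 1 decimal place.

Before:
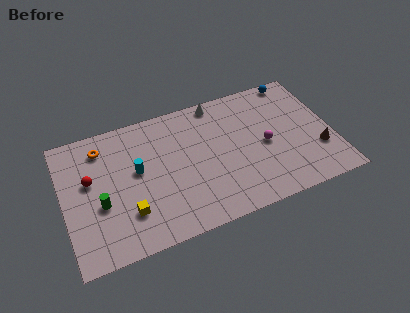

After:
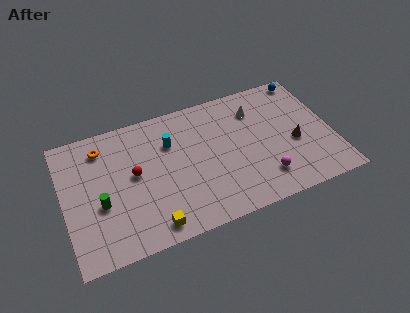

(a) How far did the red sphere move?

2.7

The red sphere moved from about (1.7, 5.7) to (4.4, 5.2), a distance of √(2.7² + 0.5²) ≈ 2.7.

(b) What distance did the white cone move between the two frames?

2.7

The white cone was near (10.0, 8.7) before and (12.3, 7.3) after, so it travelled √(2.3² + 1.4²) ≈ 2.7 units.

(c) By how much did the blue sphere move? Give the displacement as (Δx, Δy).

(0.7, -0.1)

The blue sphere started near (15.0, 8.8) and ended near (15.7, 8.7).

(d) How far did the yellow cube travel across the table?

1.9

The yellow cube moved from about (3.8, 2.6) to (5.1, 1.2), a distance of √(1.3² + 1.4²) ≈ 1.9.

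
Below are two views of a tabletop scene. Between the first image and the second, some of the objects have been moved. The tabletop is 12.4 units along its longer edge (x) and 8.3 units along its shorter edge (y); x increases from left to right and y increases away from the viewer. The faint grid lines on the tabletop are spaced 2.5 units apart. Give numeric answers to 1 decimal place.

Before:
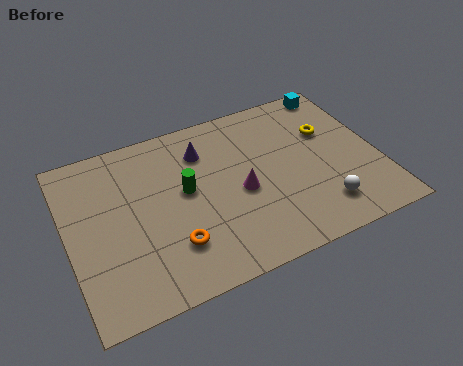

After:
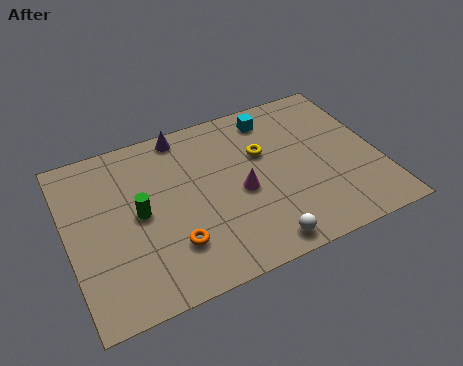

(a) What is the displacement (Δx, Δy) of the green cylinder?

(-1.9, -0.4)

The green cylinder was at about (4.7, 4.6) and moved to about (2.8, 4.2).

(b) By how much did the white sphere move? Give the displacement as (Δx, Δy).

(-2.6, -0.8)

From the two frames, the white sphere sits at roughly (9.8, 1.7) before and (7.2, 0.9) after.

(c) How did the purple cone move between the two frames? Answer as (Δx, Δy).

(-0.7, 1.2)

The purple cone was at about (5.6, 6.3) and moved to about (4.9, 7.5).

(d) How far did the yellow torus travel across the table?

2.7

From (10.6, 5.4) to (7.9, 5.3), the yellow torus covered √(2.7² + 0.1²) ≈ 2.7 units.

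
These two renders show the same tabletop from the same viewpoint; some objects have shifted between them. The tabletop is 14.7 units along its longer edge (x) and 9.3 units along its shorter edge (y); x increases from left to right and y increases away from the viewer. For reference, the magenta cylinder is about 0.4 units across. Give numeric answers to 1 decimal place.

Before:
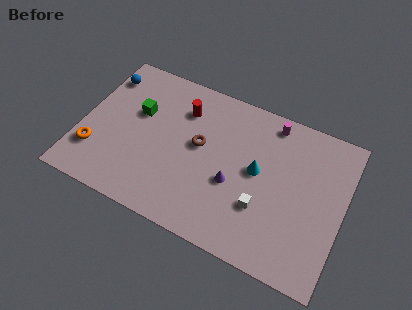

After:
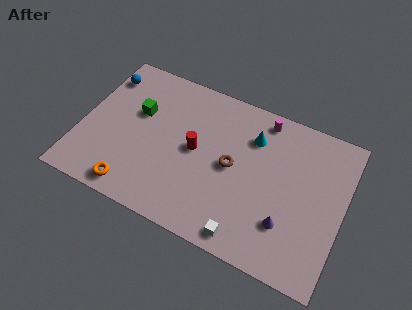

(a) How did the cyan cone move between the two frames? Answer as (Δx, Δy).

(-0.5, 1.9)

From the two frames, the cyan cone sits at roughly (9.9, 5.0) before and (9.4, 6.9) after.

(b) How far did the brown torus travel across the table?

2.0

The brown torus was near (6.6, 5.2) before and (8.5, 4.7) after, so it travelled √(1.9² + 0.5²) ≈ 2.0 units.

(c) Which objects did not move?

the blue sphere and the green cube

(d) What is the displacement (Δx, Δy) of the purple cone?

(3.1, -1.1)

The purple cone started near (8.7, 3.7) and ended near (11.8, 2.6).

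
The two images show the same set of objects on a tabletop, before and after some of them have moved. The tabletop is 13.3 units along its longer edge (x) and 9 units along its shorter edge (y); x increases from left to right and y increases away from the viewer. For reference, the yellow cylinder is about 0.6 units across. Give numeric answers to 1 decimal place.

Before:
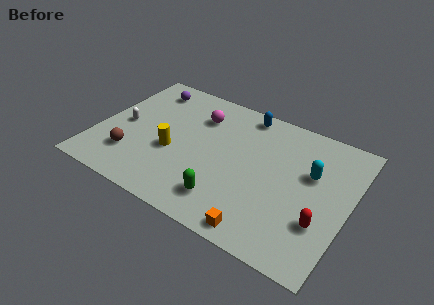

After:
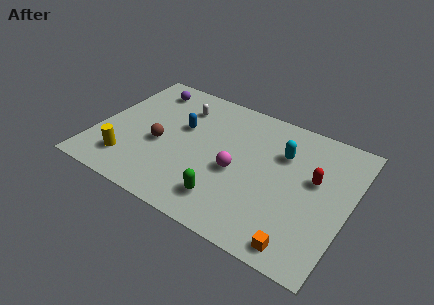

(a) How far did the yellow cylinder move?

2.7

The yellow cylinder moved from about (4.1, 3.6) to (2.0, 1.9), a distance of √(2.1² + 1.7²) ≈ 2.7.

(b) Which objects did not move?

the purple sphere and the green capsule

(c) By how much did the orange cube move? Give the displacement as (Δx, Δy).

(2.0, 0.1)

From the two frames, the orange cube sits at roughly (9.3, 0.9) before and (11.3, 1.0) after.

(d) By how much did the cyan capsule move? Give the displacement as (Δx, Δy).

(-1.6, 0.6)

From the two frames, the cyan capsule sits at roughly (11.2, 5.6) before and (9.6, 6.2) after.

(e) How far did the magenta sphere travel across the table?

3.8

The magenta sphere moved from about (5.0, 6.7) to (7.5, 3.9), a distance of √(2.5² + 2.8²) ≈ 3.8.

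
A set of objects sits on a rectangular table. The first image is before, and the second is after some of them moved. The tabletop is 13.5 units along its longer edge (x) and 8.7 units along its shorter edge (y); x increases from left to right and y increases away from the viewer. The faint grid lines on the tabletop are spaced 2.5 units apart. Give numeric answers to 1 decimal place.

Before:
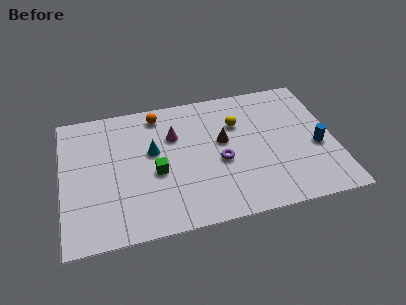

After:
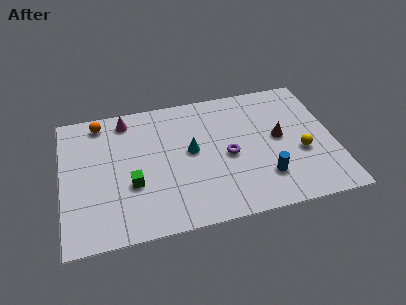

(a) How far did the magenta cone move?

2.8

The magenta cone moved from about (5.6, 5.9) to (3.3, 7.5), a distance of √(2.3² + 1.6²) ≈ 2.8.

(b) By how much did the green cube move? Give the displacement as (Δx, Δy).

(-1.2, -0.5)

From the two frames, the green cube sits at roughly (4.6, 3.7) before and (3.4, 3.2) after.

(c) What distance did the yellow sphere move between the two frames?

4.0

The yellow sphere moved from about (8.8, 6.0) to (11.8, 3.4), a distance of √(3.0² + 2.6²) ≈ 4.0.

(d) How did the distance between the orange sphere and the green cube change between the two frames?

+0.8

They were about 3.8 units apart before and 4.6 after — 0.8 units further apart.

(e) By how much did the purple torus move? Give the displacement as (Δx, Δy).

(0.4, 0.3)

The purple torus started near (7.8, 3.7) and ended near (8.2, 4.0).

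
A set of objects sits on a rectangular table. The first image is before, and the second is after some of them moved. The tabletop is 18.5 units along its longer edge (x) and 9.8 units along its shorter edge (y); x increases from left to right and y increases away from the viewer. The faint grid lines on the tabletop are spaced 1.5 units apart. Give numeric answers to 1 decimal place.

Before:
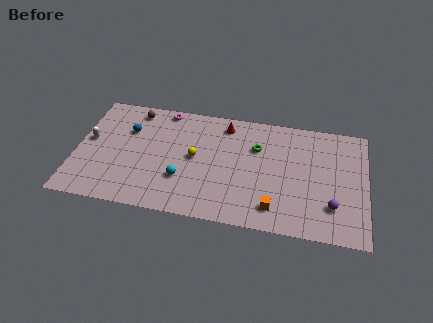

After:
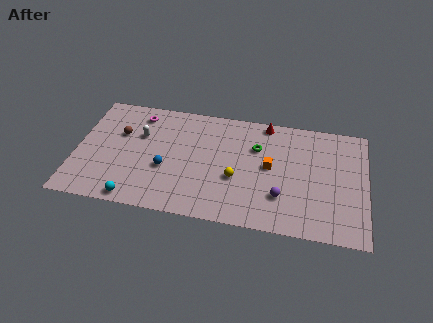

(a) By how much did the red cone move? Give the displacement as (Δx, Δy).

(2.6, 0.6)

The red cone started near (9.4, 8.3) and ended near (12.0, 8.9).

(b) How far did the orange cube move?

3.4

From (12.8, 1.8) to (12.4, 5.2), the orange cube covered √(0.4² + 3.4²) ≈ 3.4 units.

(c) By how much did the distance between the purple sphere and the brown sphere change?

-3.1

The distance was about 14.2 in the first image and 11.1 in the second, so they moved 3.1 units closer together.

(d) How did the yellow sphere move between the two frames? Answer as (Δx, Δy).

(2.7, -1.3)

From the two frames, the yellow sphere sits at roughly (7.6, 5.1) before and (10.3, 3.8) after.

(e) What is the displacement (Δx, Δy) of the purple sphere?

(-3.2, 0.2)

From the two frames, the purple sphere sits at roughly (16.4, 2.6) before and (13.2, 2.8) after.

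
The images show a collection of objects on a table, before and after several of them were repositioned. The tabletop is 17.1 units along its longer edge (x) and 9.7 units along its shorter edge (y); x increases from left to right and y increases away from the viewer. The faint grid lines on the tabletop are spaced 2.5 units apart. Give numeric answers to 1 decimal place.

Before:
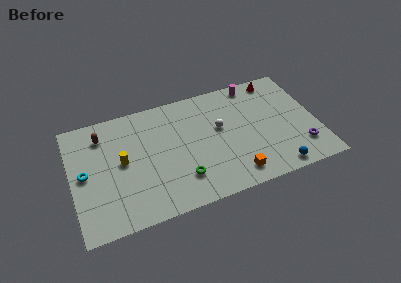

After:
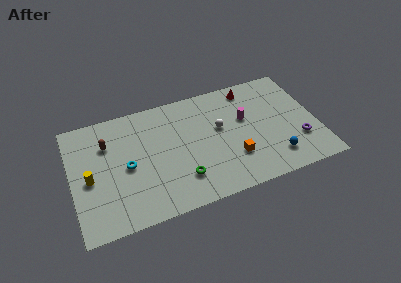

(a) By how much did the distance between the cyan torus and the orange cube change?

-3.2

They were about 10.7 units apart before and 7.5 after — 3.2 units closer together.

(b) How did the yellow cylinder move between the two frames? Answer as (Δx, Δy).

(-2.3, -0.7)

The yellow cylinder started near (3.5, 5.1) and ended near (1.2, 4.4).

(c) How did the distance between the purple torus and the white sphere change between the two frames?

-0.4

They were about 6.4 units apart before and 6.0 after — 0.4 units closer together.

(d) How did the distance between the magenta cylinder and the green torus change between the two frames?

-2.6

Before: roughly 8.5 units apart; after: 5.9. That's 2.6 units closer together.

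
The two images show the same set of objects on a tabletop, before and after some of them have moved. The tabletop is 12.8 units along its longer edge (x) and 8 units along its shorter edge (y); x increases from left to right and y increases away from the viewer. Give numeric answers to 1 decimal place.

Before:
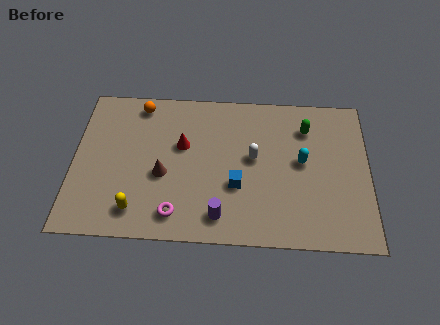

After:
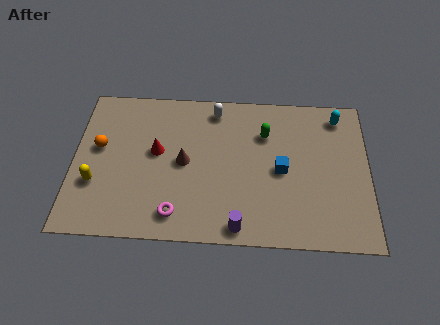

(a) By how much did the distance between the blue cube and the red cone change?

+2.3

Before: roughly 3.1 units apart; after: 5.4. That's 2.3 units further apart.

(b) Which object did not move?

the magenta torus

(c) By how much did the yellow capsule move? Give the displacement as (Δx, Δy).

(-1.8, 1.3)

From the two frames, the yellow capsule sits at roughly (2.8, 1.4) before and (1.0, 2.7) after.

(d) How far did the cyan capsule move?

3.0

The cyan capsule moved from about (9.9, 4.3) to (11.5, 6.8), a distance of √(1.6² + 2.5²) ≈ 3.0.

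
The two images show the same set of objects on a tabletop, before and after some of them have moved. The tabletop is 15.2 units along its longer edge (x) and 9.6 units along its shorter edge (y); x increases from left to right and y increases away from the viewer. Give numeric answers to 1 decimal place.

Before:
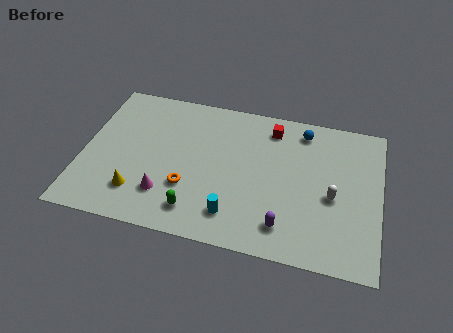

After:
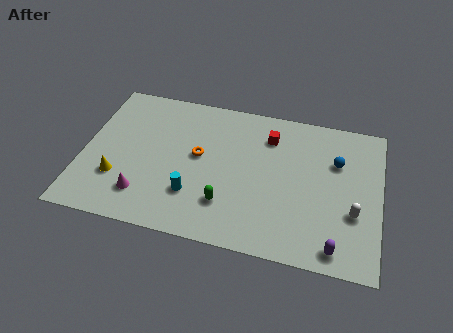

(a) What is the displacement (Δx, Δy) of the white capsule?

(1.1, -0.8)

The white capsule was at about (12.8, 4.2) and moved to about (13.9, 3.4).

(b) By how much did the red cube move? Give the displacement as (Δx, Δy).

(-0.1, -0.6)

The red cube started near (9.5, 8.0) and ended near (9.4, 7.4).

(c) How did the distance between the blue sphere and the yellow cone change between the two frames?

+1.5

Before: roughly 10.1 units apart; after: 11.6. That's 1.5 units further apart.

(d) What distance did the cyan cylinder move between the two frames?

2.2

The cyan cylinder moved from about (7.9, 1.9) to (5.8, 2.7), a distance of √(2.1² + 0.8²) ≈ 2.2.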